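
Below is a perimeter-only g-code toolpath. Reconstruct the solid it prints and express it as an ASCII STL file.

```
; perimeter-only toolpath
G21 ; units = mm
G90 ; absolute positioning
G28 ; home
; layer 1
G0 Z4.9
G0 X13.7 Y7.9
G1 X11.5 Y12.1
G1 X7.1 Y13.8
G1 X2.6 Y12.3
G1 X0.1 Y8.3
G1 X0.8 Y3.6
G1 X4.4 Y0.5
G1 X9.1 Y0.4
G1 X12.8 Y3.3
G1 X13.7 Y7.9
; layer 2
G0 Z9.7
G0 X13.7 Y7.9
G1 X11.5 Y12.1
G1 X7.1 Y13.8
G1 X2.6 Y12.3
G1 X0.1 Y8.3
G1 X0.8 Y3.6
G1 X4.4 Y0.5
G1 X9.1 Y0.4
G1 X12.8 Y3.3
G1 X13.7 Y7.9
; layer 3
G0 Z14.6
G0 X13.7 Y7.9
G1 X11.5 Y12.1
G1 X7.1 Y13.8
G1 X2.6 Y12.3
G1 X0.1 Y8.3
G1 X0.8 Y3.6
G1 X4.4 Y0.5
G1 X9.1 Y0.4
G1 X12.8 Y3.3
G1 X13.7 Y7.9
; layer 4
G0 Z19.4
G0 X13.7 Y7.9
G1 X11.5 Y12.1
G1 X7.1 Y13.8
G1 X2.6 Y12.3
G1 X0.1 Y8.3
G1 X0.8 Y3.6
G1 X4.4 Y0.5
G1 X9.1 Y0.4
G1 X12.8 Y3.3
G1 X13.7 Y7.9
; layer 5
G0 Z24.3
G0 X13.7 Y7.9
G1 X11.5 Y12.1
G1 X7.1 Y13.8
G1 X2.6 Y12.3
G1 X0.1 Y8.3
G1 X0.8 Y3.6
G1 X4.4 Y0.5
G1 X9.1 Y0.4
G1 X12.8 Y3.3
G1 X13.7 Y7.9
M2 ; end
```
solid part
  facet normal 0.0000 0.0000 -1.0000
    outer loop
      vertex 7.1 13.8 0.0
      vertex 11.5 12.1 0.0
      vertex 13.7 7.9 0.0
    endloop
  endfacet
  facet normal 0.0000 0.0000 -1.0000
    outer loop
      vertex 2.6 12.3 0.0
      vertex 7.1 13.8 0.0
      vertex 13.7 7.9 0.0
    endloop
  endfacet
  facet normal 0.0000 0.0000 -1.0000
    outer loop
      vertex 0.1 8.3 0.0
      vertex 2.6 12.3 0.0
      vertex 13.7 7.9 0.0
    endloop
  endfacet
  facet normal 0.0000 0.0000 -1.0000
    outer loop
      vertex 0.8 3.6 0.0
      vertex 0.1 8.3 0.0
      vertex 13.7 7.9 0.0
    endloop
  endfacet
  facet normal 0.0000 0.0000 -1.0000
    outer loop
      vertex 4.4 0.5 0.0
      vertex 0.8 3.6 0.0
      vertex 13.7 7.9 0.0
    endloop
  endfacet
  facet normal 0.0000 0.0000 -1.0000
    outer loop
      vertex 9.1 0.4 0.0
      vertex 4.4 0.5 0.0
      vertex 13.7 7.9 0.0
    endloop
  endfacet
  facet normal 0.0000 0.0000 -1.0000
    outer loop
      vertex 12.8 3.3 0.0
      vertex 9.1 0.4 0.0
      vertex 13.7 7.9 0.0
    endloop
  endfacet
  facet normal 0.0000 0.0000 1.0000
    outer loop
      vertex 13.7 7.9 24.3
      vertex 11.5 12.1 24.3
      vertex 7.1 13.8 24.3
    endloop
  endfacet
  facet normal 0.0000 0.0000 1.0000
    outer loop
      vertex 13.7 7.9 24.3
      vertex 7.1 13.8 24.3
      vertex 2.6 12.3 24.3
    endloop
  endfacet
  facet normal 0.0000 0.0000 1.0000
    outer loop
      vertex 13.7 7.9 24.3
      vertex 2.6 12.3 24.3
      vertex 0.1 8.3 24.3
    endloop
  endfacet
  facet normal 0.0000 0.0000 1.0000
    outer loop
      vertex 13.7 7.9 24.3
      vertex 0.1 8.3 24.3
      vertex 0.8 3.6 24.3
    endloop
  endfacet
  facet normal 0.0000 0.0000 1.0000
    outer loop
      vertex 13.7 7.9 24.3
      vertex 0.8 3.6 24.3
      vertex 4.4 0.5 24.3
    endloop
  endfacet
  facet normal 0.0000 0.0000 1.0000
    outer loop
      vertex 13.7 7.9 24.3
      vertex 4.4 0.5 24.3
      vertex 9.1 0.4 24.3
    endloop
  endfacet
  facet normal 0.0000 0.0000 1.0000
    outer loop
      vertex 13.7 7.9 24.3
      vertex 9.1 0.4 24.3
      vertex 12.8 3.3 24.3
    endloop
  endfacet
  facet normal 0.8858 0.4640 0.0000
    outer loop
      vertex 13.7 7.9 0.0
      vertex 11.5 12.1 0.0
      vertex 11.5 12.1 24.3
    endloop
  endfacet
  facet normal 0.8858 0.4640 0.0000
    outer loop
      vertex 13.7 7.9 0.0
      vertex 11.5 12.1 24.3
      vertex 13.7 7.9 24.3
    endloop
  endfacet
  facet normal 0.3604 0.9328 0.0000
    outer loop
      vertex 11.5 12.1 0.0
      vertex 7.1 13.8 0.0
      vertex 7.1 13.8 24.3
    endloop
  endfacet
  facet normal 0.3604 0.9328 0.0000
    outer loop
      vertex 11.5 12.1 0.0
      vertex 7.1 13.8 24.3
      vertex 11.5 12.1 24.3
    endloop
  endfacet
  facet normal -0.3162 0.9487 0.0000
    outer loop
      vertex 7.1 13.8 0.0
      vertex 2.6 12.3 0.0
      vertex 2.6 12.3 24.3
    endloop
  endfacet
  facet normal -0.3162 0.9487 0.0000
    outer loop
      vertex 7.1 13.8 0.0
      vertex 2.6 12.3 24.3
      vertex 7.1 13.8 24.3
    endloop
  endfacet
  facet normal -0.8480 0.5300 0.0000
    outer loop
      vertex 2.6 12.3 0.0
      vertex 0.1 8.3 0.0
      vertex 0.1 8.3 24.3
    endloop
  endfacet
  facet normal -0.8480 0.5300 0.0000
    outer loop
      vertex 2.6 12.3 0.0
      vertex 0.1 8.3 24.3
      vertex 2.6 12.3 24.3
    endloop
  endfacet
  facet normal -0.9891 -0.1473 0.0000
    outer loop
      vertex 0.1 8.3 0.0
      vertex 0.8 3.6 0.0
      vertex 0.8 3.6 24.3
    endloop
  endfacet
  facet normal -0.9891 -0.1473 0.0000
    outer loop
      vertex 0.1 8.3 0.0
      vertex 0.8 3.6 24.3
      vertex 0.1 8.3 24.3
    endloop
  endfacet
  facet normal -0.6525 -0.7578 0.0000
    outer loop
      vertex 0.8 3.6 0.0
      vertex 4.4 0.5 0.0
      vertex 4.4 0.5 24.3
    endloop
  endfacet
  facet normal -0.6525 -0.7578 0.0000
    outer loop
      vertex 0.8 3.6 0.0
      vertex 4.4 0.5 24.3
      vertex 0.8 3.6 24.3
    endloop
  endfacet
  facet normal -0.0213 -0.9998 0.0000
    outer loop
      vertex 4.4 0.5 0.0
      vertex 9.1 0.4 0.0
      vertex 9.1 0.4 24.3
    endloop
  endfacet
  facet normal -0.0213 -0.9998 0.0000
    outer loop
      vertex 4.4 0.5 0.0
      vertex 9.1 0.4 24.3
      vertex 4.4 0.5 24.3
    endloop
  endfacet
  facet normal 0.6169 -0.7871 0.0000
    outer loop
      vertex 9.1 0.4 0.0
      vertex 12.8 3.3 0.0
      vertex 12.8 3.3 24.3
    endloop
  endfacet
  facet normal 0.6169 -0.7871 0.0000
    outer loop
      vertex 9.1 0.4 0.0
      vertex 12.8 3.3 24.3
      vertex 9.1 0.4 24.3
    endloop
  endfacet
  facet normal 0.9814 -0.1920 0.0000
    outer loop
      vertex 12.8 3.3 0.0
      vertex 13.7 7.9 0.0
      vertex 13.7 7.9 24.3
    endloop
  endfacet
  facet normal 0.9814 -0.1920 0.0000
    outer loop
      vertex 12.8 3.3 0.0
      vertex 13.7 7.9 24.3
      vertex 12.8 3.3 24.3
    endloop
  endfacet
endsolid part

The G0 Z moves step by Δz≈4.9 mm. Every layer's G1 loop is the same polygon, so the solid is a straight extrusion of it from z=0 to z≈24.3. Closing with flat bottom and top caps and triangulating gives 32 facets — a regular 9-sided prism (a cylinder approximated with 9 flat sides), circumscribed radius ≈ 6.9 mm, height ≈ 24.3 mm.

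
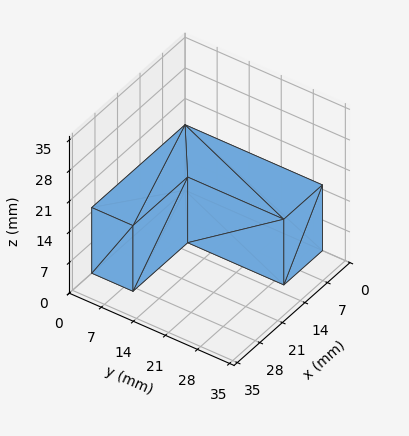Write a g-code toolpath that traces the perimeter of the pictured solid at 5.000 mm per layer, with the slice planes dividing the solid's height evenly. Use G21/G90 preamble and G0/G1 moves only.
Reading the render: the shape is an L-shaped prism: outer 29 × 30 mm, arm thicknesses ≈ 9 mm (horizontal) and 12 mm (vertical), extruded 15 mm in z (dimensions read to the nearest mm from the axis ticks). For the g-code, the solid's height is divided into equal slices at the stated Δz and each level perimeter traced with G1 moves after a G0 lift.

; perimeter-only toolpath
G21 ; units = mm
G90 ; absolute positioning
G28 ; home
; layer 1
G0 Z5.000
G0 X0.000 Y0.000
G1 X29.000 Y0.000
G1 X29.000 Y9.000
G1 X12.000 Y9.000
G1 X12.000 Y30.000
G1 X0.000 Y30.000
G1 X0.000 Y0.000
; layer 2
G0 Z10.000
G0 X0.000 Y0.000
G1 X29.000 Y0.000
G1 X29.000 Y9.000
G1 X12.000 Y9.000
G1 X12.000 Y30.000
G1 X0.000 Y30.000
G1 X0.000 Y0.000
; layer 3
G0 Z15.000
G0 X0.000 Y0.000
G1 X29.000 Y0.000
G1 X29.000 Y9.000
G1 X12.000 Y9.000
G1 X12.000 Y30.000
G1 X0.000 Y30.000
G1 X0.000 Y0.000
M2 ; end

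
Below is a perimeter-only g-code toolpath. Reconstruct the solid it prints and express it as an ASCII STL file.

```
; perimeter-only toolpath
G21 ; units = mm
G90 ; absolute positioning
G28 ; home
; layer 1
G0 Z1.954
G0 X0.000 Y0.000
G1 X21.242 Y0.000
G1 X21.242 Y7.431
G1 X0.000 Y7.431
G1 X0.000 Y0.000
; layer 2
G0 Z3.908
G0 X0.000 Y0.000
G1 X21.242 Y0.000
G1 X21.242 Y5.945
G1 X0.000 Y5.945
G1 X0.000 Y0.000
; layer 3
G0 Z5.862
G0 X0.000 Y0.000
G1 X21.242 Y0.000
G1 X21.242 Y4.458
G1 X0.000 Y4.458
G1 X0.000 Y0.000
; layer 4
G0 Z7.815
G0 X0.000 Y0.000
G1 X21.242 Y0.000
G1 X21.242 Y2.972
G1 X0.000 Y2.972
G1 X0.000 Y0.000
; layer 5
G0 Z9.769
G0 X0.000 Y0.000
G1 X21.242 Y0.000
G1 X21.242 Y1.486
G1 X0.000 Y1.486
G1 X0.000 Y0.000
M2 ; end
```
solid part
  facet normal 0.0000 0.0000 -1.0000
    outer loop
      vertex 21.242 8.917 0.000
      vertex 21.242 0.000 0.000
      vertex 0.000 0.000 0.000
    endloop
  endfacet
  facet normal 0.0000 0.0000 -1.0000
    outer loop
      vertex 0.000 8.917 0.000
      vertex 21.242 8.917 0.000
      vertex 0.000 0.000 0.000
    endloop
  endfacet
  facet normal 0.0000 -1.0000 0.0000
    outer loop
      vertex 0.000 0.000 0.000
      vertex 21.242 0.000 0.000
      vertex 21.242 0.000 11.723
    endloop
  endfacet
  facet normal 0.0000 -1.0000 0.0000
    outer loop
      vertex 0.000 0.000 0.000
      vertex 21.242 0.000 11.723
      vertex 0.000 0.000 11.723
    endloop
  endfacet
  facet normal 0.0000 0.7959 0.6054
    outer loop
      vertex 0.000 0.000 11.723
      vertex 21.242 0.000 11.723
      vertex 21.242 8.917 0.000
    endloop
  endfacet
  facet normal 0.0000 0.7959 0.6054
    outer loop
      vertex 0.000 0.000 11.723
      vertex 21.242 8.917 0.000
      vertex 0.000 8.917 0.000
    endloop
  endfacet
  facet normal -1.0000 0.0000 0.0000
    outer loop
      vertex 0.000 0.000 11.723
      vertex 0.000 8.917 0.000
      vertex 0.000 0.000 0.000
    endloop
  endfacet
  facet normal 1.0000 0.0000 0.0000
    outer loop
      vertex 21.242 0.000 0.000
      vertex 21.242 8.917 0.000
      vertex 21.242 0.000 11.723
    endloop
  endfacet
endsolid part

The G0 Z moves step by Δz≈1.954 mm. The G1 loops shrink linearly with z, so the solid tapers from its base footprint up to z≈11.7. Closing with a flat bottom cap and the tapered top and triangulating gives 8 facets — a wedge (ramp): 21.2 × 8.92 mm base, rising to 11.7 mm along the y=0 edge and sloping linearly to z=0 at y=8.92.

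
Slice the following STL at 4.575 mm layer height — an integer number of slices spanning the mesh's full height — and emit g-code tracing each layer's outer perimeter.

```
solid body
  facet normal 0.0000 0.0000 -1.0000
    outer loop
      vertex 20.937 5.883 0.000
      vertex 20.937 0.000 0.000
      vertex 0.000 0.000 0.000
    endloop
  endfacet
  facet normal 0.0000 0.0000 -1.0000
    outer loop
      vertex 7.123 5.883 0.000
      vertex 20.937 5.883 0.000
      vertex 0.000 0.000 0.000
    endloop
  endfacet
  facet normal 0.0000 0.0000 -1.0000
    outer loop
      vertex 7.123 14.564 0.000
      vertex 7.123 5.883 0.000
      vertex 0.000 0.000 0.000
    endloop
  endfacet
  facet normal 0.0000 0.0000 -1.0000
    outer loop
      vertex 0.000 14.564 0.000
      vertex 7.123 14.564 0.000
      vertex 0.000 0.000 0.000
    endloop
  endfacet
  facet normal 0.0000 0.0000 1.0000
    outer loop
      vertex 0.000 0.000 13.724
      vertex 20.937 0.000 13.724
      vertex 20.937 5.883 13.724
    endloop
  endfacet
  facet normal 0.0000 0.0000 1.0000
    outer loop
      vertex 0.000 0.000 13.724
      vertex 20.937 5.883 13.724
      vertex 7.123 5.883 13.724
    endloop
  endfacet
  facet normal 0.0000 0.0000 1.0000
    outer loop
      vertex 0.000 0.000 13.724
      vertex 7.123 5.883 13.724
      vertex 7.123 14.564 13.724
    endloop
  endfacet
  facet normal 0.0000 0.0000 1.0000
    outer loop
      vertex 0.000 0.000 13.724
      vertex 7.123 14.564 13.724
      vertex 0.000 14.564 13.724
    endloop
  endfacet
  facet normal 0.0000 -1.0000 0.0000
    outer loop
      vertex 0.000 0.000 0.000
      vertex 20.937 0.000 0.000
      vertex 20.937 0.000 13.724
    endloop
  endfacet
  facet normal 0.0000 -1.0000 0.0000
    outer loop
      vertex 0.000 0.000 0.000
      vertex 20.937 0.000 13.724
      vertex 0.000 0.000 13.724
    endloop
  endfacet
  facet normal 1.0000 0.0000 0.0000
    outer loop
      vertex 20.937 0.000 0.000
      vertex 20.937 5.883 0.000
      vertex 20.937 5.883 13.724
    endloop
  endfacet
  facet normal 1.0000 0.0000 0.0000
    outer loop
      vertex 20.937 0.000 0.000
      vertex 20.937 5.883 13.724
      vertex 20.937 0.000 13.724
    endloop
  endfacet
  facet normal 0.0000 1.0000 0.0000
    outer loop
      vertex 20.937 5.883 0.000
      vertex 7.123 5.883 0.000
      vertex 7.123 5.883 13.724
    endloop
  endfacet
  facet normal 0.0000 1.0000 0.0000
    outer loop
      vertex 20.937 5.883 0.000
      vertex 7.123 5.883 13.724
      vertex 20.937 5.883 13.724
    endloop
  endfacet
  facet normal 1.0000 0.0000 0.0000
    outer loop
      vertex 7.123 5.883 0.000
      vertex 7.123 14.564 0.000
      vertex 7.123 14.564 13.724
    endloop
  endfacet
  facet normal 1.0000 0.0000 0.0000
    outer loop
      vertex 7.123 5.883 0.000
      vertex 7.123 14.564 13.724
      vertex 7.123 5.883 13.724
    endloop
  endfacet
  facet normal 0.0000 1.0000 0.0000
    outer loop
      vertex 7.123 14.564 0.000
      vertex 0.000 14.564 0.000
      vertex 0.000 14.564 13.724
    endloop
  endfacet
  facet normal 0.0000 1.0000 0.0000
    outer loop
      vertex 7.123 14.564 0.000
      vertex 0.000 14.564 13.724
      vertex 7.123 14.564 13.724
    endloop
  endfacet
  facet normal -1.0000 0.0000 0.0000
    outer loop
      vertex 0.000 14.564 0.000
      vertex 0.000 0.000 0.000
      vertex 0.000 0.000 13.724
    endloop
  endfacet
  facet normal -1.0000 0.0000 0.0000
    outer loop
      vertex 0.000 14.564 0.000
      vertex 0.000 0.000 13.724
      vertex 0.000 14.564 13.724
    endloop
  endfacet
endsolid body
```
; perimeter-only toolpath
G21 ; units = mm
G90 ; absolute positioning
G28 ; home
; layer 1
G0 Z4.575
G0 X0.000 Y0.000
G1 X20.937 Y0.000
G1 X20.937 Y5.883
G1 X7.123 Y5.883
G1 X7.123 Y14.564
G1 X0.000 Y14.564
G1 X0.000 Y0.000
; layer 2
G0 Z9.149
G0 X0.000 Y0.000
G1 X20.937 Y0.000
G1 X20.937 Y5.883
G1 X7.123 Y5.883
G1 X7.123 Y14.564
G1 X0.000 Y14.564
G1 X0.000 Y0.000
; layer 3
G0 Z13.724
G0 X0.000 Y0.000
G1 X20.937 Y0.000
G1 X20.937 Y5.883
G1 X7.123 Y5.883
G1 X7.123 Y14.564
G1 X0.000 Y14.564
G1 X0.000 Y0.000
M2 ; end

The solid is an L-shaped prism: outer 20.9 × 14.6 mm, arm thicknesses ≈ 5.88 mm (horizontal) and 7.12 mm (vertical), extruded 13.7 mm in z. Slicing at Δz = 4.575 mm — 3 equal slices spanning the solid's height, so layer i sits at z = i·h/3 — gives 3 non-empty perimeters. Each is a 6-segment closed polygon; G0 lifts to the layer z and rapids to the start vertex, then G1 traces the edges.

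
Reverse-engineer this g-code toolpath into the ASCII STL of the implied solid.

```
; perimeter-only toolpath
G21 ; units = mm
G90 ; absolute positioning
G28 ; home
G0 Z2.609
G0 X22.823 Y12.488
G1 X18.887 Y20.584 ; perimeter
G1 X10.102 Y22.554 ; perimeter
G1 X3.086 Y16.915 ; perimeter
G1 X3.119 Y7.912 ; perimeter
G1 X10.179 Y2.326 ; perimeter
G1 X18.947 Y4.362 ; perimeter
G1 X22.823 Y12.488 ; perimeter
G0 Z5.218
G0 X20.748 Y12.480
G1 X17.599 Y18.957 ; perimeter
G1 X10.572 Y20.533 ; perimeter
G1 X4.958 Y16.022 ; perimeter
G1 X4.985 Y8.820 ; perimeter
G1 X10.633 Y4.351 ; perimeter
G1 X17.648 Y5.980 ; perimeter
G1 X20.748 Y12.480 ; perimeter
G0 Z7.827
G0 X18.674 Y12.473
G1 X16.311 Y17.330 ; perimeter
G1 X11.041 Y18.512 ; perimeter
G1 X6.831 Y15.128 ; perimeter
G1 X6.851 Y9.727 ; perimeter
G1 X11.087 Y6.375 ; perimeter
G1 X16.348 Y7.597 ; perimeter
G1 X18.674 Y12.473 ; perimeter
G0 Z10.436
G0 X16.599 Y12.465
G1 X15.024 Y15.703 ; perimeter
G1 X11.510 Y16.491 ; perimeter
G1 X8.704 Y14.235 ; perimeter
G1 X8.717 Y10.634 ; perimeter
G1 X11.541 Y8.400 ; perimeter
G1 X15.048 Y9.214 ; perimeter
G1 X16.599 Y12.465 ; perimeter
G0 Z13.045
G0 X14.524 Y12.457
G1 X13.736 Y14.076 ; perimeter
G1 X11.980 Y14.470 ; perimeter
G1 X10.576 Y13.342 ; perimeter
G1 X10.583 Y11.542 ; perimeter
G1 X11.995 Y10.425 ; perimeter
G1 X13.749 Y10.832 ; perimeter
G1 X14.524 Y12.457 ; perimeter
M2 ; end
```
solid part
  facet normal 0.0000 0.0000 -1.0000
    outer loop
      vertex 9.633 24.575 0.000
      vertex 20.174 22.211 0.000
      vertex 24.898 12.496 0.000
    endloop
  endfacet
  facet normal 0.0000 0.0000 -1.0000
    outer loop
      vertex 1.213 17.808 0.000
      vertex 9.633 24.575 0.000
      vertex 24.898 12.496 0.000
    endloop
  endfacet
  facet normal 0.0000 0.0000 -1.0000
    outer loop
      vertex 1.253 7.005 0.000
      vertex 1.213 17.808 0.000
      vertex 24.898 12.496 0.000
    endloop
  endfacet
  facet normal 0.0000 0.0000 -1.0000
    outer loop
      vertex 9.725 0.302 0.000
      vertex 1.253 7.005 0.000
      vertex 24.898 12.496 0.000
    endloop
  endfacet
  facet normal 0.0000 0.0000 -1.0000
    outer loop
      vertex 20.247 2.745 0.000
      vertex 9.725 0.302 0.000
      vertex 24.898 12.496 0.000
    endloop
  endfacet
  facet normal 0.7310 0.3555 0.5824
    outer loop
      vertex 24.898 12.496 0.000
      vertex 20.174 22.211 0.000
      vertex 12.449 12.449 15.654
    endloop
  endfacet
  facet normal 0.1779 0.7932 0.5824
    outer loop
      vertex 20.174 22.211 0.000
      vertex 9.633 24.575 0.000
      vertex 12.449 12.449 15.654
    endloop
  endfacet
  facet normal -0.5092 0.6336 0.5824
    outer loop
      vertex 9.633 24.575 0.000
      vertex 1.213 17.808 0.000
      vertex 12.449 12.449 15.654
    endloop
  endfacet
  facet normal -0.8129 -0.0030 0.5824
    outer loop
      vertex 1.213 17.808 0.000
      vertex 1.253 7.005 0.000
      vertex 12.449 12.449 15.654
    endloop
  endfacet
  facet normal -0.5044 -0.6375 0.5824
    outer loop
      vertex 1.253 7.005 0.000
      vertex 9.725 0.302 0.000
      vertex 12.449 12.449 15.654
    endloop
  endfacet
  facet normal 0.1838 -0.7918 0.5824
    outer loop
      vertex 9.725 0.302 0.000
      vertex 20.247 2.745 0.000
      vertex 12.449 12.449 15.654
    endloop
  endfacet
  facet normal 0.7337 -0.3500 0.5824
    outer loop
      vertex 20.247 2.745 0.000
      vertex 24.898 12.496 0.000
      vertex 12.449 12.449 15.654
    endloop
  endfacet
endsolid part

The G0 Z moves step by Δz≈2.609 mm. The G1 loops shrink linearly with z, so the solid tapers from its base footprint up to z≈15.7. Closing with a flat bottom cap and the tapered top and triangulating gives 12 facets — a regular 7-sided pyramid, base circumscribed radius ≈ 12.4 mm, apex at z ≈ 15.7 mm.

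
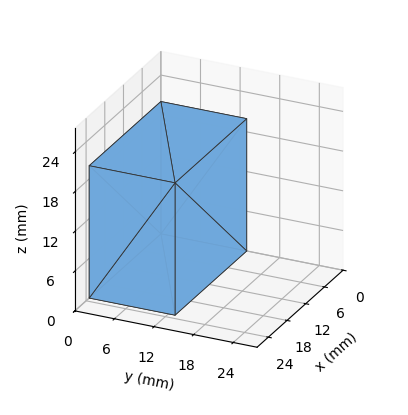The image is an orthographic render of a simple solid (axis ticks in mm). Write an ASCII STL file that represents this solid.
Reading the render: the shape is a rectangular box, roughly 23 × 13 mm footprint and 20 mm tall (dimensions read to the nearest mm from the axis ticks). For the STL, each face is triangulated and given an outward normal.

solid part
  facet normal 0.0000 0.0000 -1.0000
    outer loop
      vertex 23.000 13.000 0.000
      vertex 23.000 0.000 0.000
      vertex 0.000 0.000 0.000
    endloop
  endfacet
  facet normal 0.0000 0.0000 -1.0000
    outer loop
      vertex 0.000 13.000 0.000
      vertex 23.000 13.000 0.000
      vertex 0.000 0.000 0.000
    endloop
  endfacet
  facet normal 0.0000 0.0000 1.0000
    outer loop
      vertex 0.000 0.000 20.000
      vertex 23.000 0.000 20.000
      vertex 23.000 13.000 20.000
    endloop
  endfacet
  facet normal 0.0000 0.0000 1.0000
    outer loop
      vertex 0.000 0.000 20.000
      vertex 23.000 13.000 20.000
      vertex 0.000 13.000 20.000
    endloop
  endfacet
  facet normal 0.0000 -1.0000 0.0000
    outer loop
      vertex 0.000 0.000 0.000
      vertex 23.000 0.000 0.000
      vertex 23.000 0.000 20.000
    endloop
  endfacet
  facet normal 0.0000 -1.0000 0.0000
    outer loop
      vertex 0.000 0.000 0.000
      vertex 23.000 0.000 20.000
      vertex 0.000 0.000 20.000
    endloop
  endfacet
  facet normal 0.0000 1.0000 0.0000
    outer loop
      vertex 23.000 13.000 20.000
      vertex 23.000 13.000 0.000
      vertex 0.000 13.000 0.000
    endloop
  endfacet
  facet normal 0.0000 1.0000 0.0000
    outer loop
      vertex 0.000 13.000 20.000
      vertex 23.000 13.000 20.000
      vertex 0.000 13.000 0.000
    endloop
  endfacet
  facet normal -1.0000 0.0000 0.0000
    outer loop
      vertex 0.000 13.000 20.000
      vertex 0.000 13.000 0.000
      vertex 0.000 0.000 0.000
    endloop
  endfacet
  facet normal -1.0000 0.0000 0.0000
    outer loop
      vertex 0.000 0.000 20.000
      vertex 0.000 13.000 20.000
      vertex 0.000 0.000 0.000
    endloop
  endfacet
  facet normal 1.0000 0.0000 0.0000
    outer loop
      vertex 23.000 0.000 0.000
      vertex 23.000 13.000 0.000
      vertex 23.000 13.000 20.000
    endloop
  endfacet
  facet normal 1.0000 0.0000 0.0000
    outer loop
      vertex 23.000 0.000 0.000
      vertex 23.000 13.000 20.000
      vertex 23.000 0.000 20.000
    endloop
  endfacet
endsolid part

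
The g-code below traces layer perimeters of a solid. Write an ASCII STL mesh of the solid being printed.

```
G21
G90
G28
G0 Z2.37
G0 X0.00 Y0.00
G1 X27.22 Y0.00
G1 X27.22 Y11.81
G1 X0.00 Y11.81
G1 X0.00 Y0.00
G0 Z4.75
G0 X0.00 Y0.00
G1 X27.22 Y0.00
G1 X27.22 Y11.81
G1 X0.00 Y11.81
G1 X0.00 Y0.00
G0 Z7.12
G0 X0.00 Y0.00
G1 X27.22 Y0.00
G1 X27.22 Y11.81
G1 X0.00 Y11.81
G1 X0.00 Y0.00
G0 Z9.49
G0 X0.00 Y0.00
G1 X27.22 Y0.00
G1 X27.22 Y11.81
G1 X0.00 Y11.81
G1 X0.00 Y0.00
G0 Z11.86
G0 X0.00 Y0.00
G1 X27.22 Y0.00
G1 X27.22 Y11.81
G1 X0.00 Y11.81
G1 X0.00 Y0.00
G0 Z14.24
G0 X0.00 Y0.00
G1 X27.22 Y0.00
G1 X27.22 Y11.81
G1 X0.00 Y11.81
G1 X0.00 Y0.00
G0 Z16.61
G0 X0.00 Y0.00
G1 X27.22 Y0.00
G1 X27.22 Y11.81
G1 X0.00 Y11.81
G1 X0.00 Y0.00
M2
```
solid part
  facet normal 0.0000 0.0000 -1.0000
    outer loop
      vertex 27.22 11.81 0.00
      vertex 27.22 0.00 0.00
      vertex 0.00 0.00 0.00
    endloop
  endfacet
  facet normal 0.0000 0.0000 -1.0000
    outer loop
      vertex 0.00 11.81 0.00
      vertex 27.22 11.81 0.00
      vertex 0.00 0.00 0.00
    endloop
  endfacet
  facet normal 0.0000 0.0000 1.0000
    outer loop
      vertex 0.00 0.00 16.61
      vertex 27.22 0.00 16.61
      vertex 27.22 11.81 16.61
    endloop
  endfacet
  facet normal 0.0000 0.0000 1.0000
    outer loop
      vertex 0.00 0.00 16.61
      vertex 27.22 11.81 16.61
      vertex 0.00 11.81 16.61
    endloop
  endfacet
  facet normal 0.0000 -1.0000 0.0000
    outer loop
      vertex 0.00 0.00 0.00
      vertex 27.22 0.00 0.00
      vertex 27.22 0.00 16.61
    endloop
  endfacet
  facet normal 0.0000 -1.0000 0.0000
    outer loop
      vertex 0.00 0.00 0.00
      vertex 27.22 0.00 16.61
      vertex 0.00 0.00 16.61
    endloop
  endfacet
  facet normal 0.0000 1.0000 0.0000
    outer loop
      vertex 27.22 11.81 16.61
      vertex 27.22 11.81 0.00
      vertex 0.00 11.81 0.00
    endloop
  endfacet
  facet normal 0.0000 1.0000 0.0000
    outer loop
      vertex 0.00 11.81 16.61
      vertex 27.22 11.81 16.61
      vertex 0.00 11.81 0.00
    endloop
  endfacet
  facet normal -1.0000 0.0000 0.0000
    outer loop
      vertex 0.00 11.81 16.61
      vertex 0.00 11.81 0.00
      vertex 0.00 0.00 0.00
    endloop
  endfacet
  facet normal -1.0000 0.0000 0.0000
    outer loop
      vertex 0.00 0.00 16.61
      vertex 0.00 11.81 16.61
      vertex 0.00 0.00 0.00
    endloop
  endfacet
  facet normal 1.0000 0.0000 0.0000
    outer loop
      vertex 27.22 0.00 0.00
      vertex 27.22 11.81 0.00
      vertex 27.22 11.81 16.61
    endloop
  endfacet
  facet normal 1.0000 0.0000 0.0000
    outer loop
      vertex 27.22 0.00 0.00
      vertex 27.22 11.81 16.61
      vertex 27.22 0.00 16.61
    endloop
  endfacet
endsolid part

The G0 Z moves step by Δz≈2.37 mm. Every layer's G1 loop is the same polygon, so the solid is a straight extrusion of it from z=0 to z≈16.6. Closing with flat bottom and top caps and triangulating gives 12 facets — a rectangular box, roughly 27.2 × 11.8 mm footprint and 16.6 mm tall.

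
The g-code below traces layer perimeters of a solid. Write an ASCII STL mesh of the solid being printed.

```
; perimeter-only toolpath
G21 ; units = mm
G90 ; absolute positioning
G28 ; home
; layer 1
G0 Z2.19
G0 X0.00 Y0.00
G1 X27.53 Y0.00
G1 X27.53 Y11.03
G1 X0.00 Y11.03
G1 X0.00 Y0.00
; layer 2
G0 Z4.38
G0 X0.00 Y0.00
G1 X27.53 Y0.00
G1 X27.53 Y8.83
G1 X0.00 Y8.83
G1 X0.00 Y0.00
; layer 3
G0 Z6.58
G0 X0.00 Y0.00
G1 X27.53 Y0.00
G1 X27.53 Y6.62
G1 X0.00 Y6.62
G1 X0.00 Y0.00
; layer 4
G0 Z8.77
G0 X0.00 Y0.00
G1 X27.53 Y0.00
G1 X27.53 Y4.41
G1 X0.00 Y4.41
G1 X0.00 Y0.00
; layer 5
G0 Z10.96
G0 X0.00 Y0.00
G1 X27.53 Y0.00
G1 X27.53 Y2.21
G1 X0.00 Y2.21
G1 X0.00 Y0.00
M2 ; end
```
solid part
  facet normal 0.0000 0.0000 -1.0000
    outer loop
      vertex 27.53 13.24 0.00
      vertex 27.53 0.00 0.00
      vertex 0.00 0.00 0.00
    endloop
  endfacet
  facet normal 0.0000 0.0000 -1.0000
    outer loop
      vertex 0.00 13.24 0.00
      vertex 27.53 13.24 0.00
      vertex 0.00 0.00 0.00
    endloop
  endfacet
  facet normal 0.0000 -1.0000 0.0000
    outer loop
      vertex 0.00 0.00 0.00
      vertex 27.53 0.00 0.00
      vertex 27.53 0.00 13.15
    endloop
  endfacet
  facet normal 0.0000 -1.0000 0.0000
    outer loop
      vertex 0.00 0.00 0.00
      vertex 27.53 0.00 13.15
      vertex 0.00 0.00 13.15
    endloop
  endfacet
  facet normal 0.0000 0.7047 0.7095
    outer loop
      vertex 0.00 0.00 13.15
      vertex 27.53 0.00 13.15
      vertex 27.53 13.24 0.00
    endloop
  endfacet
  facet normal 0.0000 0.7047 0.7095
    outer loop
      vertex 0.00 0.00 13.15
      vertex 27.53 13.24 0.00
      vertex 0.00 13.24 0.00
    endloop
  endfacet
  facet normal -1.0000 0.0000 0.0000
    outer loop
      vertex 0.00 0.00 13.15
      vertex 0.00 13.24 0.00
      vertex 0.00 0.00 0.00
    endloop
  endfacet
  facet normal 1.0000 0.0000 0.0000
    outer loop
      vertex 27.53 0.00 0.00
      vertex 27.53 13.24 0.00
      vertex 27.53 0.00 13.15
    endloop
  endfacet
endsolid part

The G0 Z moves step by Δz≈2.19 mm. The G1 loops shrink linearly with z, so the solid tapers from its base footprint up to z≈13.2. Closing with a flat bottom cap and the tapered top and triangulating gives 8 facets — a wedge (ramp): 27.5 × 13.2 mm base, rising to 13.2 mm along the y=0 edge and sloping linearly to z=0 at y=13.2.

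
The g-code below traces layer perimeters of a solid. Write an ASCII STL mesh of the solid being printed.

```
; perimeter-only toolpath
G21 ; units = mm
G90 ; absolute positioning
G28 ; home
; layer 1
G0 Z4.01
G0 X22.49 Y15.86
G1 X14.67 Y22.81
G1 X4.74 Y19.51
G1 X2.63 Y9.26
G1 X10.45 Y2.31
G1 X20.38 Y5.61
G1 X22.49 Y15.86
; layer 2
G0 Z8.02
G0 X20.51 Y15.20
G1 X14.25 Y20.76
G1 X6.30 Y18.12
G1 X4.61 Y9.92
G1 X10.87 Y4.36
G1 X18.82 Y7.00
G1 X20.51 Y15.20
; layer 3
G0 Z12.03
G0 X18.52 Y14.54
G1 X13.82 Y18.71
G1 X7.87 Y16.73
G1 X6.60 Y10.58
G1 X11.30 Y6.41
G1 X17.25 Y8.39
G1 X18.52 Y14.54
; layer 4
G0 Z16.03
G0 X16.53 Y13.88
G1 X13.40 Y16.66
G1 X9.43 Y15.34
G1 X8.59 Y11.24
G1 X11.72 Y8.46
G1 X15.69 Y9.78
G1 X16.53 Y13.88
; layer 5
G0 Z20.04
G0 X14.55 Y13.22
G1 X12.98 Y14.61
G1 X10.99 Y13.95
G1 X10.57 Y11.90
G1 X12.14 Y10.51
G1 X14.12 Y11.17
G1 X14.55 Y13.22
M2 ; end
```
solid part
  facet normal 0.0000 0.0000 -1.0000
    outer loop
      vertex 3.17 20.90 0.00
      vertex 15.09 24.86 0.00
      vertex 24.48 16.52 0.00
    endloop
  endfacet
  facet normal 0.0000 0.0000 -1.0000
    outer loop
      vertex 0.64 8.60 0.00
      vertex 3.17 20.90 0.00
      vertex 24.48 16.52 0.00
    endloop
  endfacet
  facet normal 0.0000 0.0000 -1.0000
    outer loop
      vertex 10.03 0.26 0.00
      vertex 0.64 8.60 0.00
      vertex 24.48 16.52 0.00
    endloop
  endfacet
  facet normal 0.0000 0.0000 -1.0000
    outer loop
      vertex 21.95 4.22 0.00
      vertex 10.03 0.26 0.00
      vertex 24.48 16.52 0.00
    endloop
  endfacet
  facet normal 0.6051 0.6812 0.4121
    outer loop
      vertex 24.48 16.52 0.00
      vertex 15.09 24.86 0.00
      vertex 12.56 12.56 24.05
    endloop
  endfacet
  facet normal -0.2873 0.8647 0.4120
    outer loop
      vertex 15.09 24.86 0.00
      vertex 3.17 20.90 0.00
      vertex 12.56 12.56 24.05
    endloop
  endfacet
  facet normal -0.8925 0.1836 0.4121
    outer loop
      vertex 3.17 20.90 0.00
      vertex 0.64 8.60 0.00
      vertex 12.56 12.56 24.05
    endloop
  endfacet
  facet normal -0.6051 -0.6812 0.4121
    outer loop
      vertex 0.64 8.60 0.00
      vertex 10.03 0.26 0.00
      vertex 12.56 12.56 24.05
    endloop
  endfacet
  facet normal 0.2873 -0.8647 0.4120
    outer loop
      vertex 10.03 0.26 0.00
      vertex 21.95 4.22 0.00
      vertex 12.56 12.56 24.05
    endloop
  endfacet
  facet normal 0.8925 -0.1836 0.4121
    outer loop
      vertex 21.95 4.22 0.00
      vertex 24.48 16.52 0.00
      vertex 12.56 12.56 24.05
    endloop
  endfacet
endsolid part

The G0 Z moves step by Δz≈4.01 mm. The G1 loops shrink linearly with z, so the solid tapers from its base footprint up to z≈24.1. Closing with a flat bottom cap and the tapered top and triangulating gives 10 facets — a regular 6-sided pyramid, base circumscribed radius ≈ 12.6 mm, apex at z ≈ 24.1 mm.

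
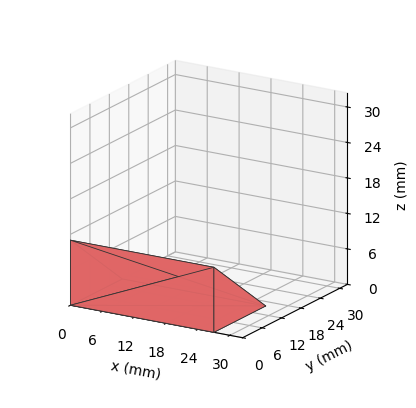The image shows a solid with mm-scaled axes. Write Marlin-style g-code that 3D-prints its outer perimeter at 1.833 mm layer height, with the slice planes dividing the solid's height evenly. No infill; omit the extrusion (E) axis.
Reading the render: the shape is a wedge (ramp): 27 × 16 mm base, rising to 11 mm along the y=0 edge and sloping linearly to z=0 at y=16 (dimensions read to the nearest mm from the axis ticks). For the g-code, the solid's height is divided into equal slices at the stated Δz and each level perimeter traced with G1 moves after a G0 lift.

; perimeter-only toolpath
G21 ; units = mm
G90 ; absolute positioning
G28 ; home
; layer 1
G0 Z1.833
G0 X0.000 Y0.000
G1 X27.000 Y0.000
G1 X27.000 Y13.333
G1 X0.000 Y13.333
G1 X0.000 Y0.000
; layer 2
G0 Z3.667
G0 X0.000 Y0.000
G1 X27.000 Y0.000
G1 X27.000 Y10.667
G1 X0.000 Y10.667
G1 X0.000 Y0.000
; layer 3
G0 Z5.500
G0 X0.000 Y0.000
G1 X27.000 Y0.000
G1 X27.000 Y8.000
G1 X0.000 Y8.000
G1 X0.000 Y0.000
; layer 4
G0 Z7.333
G0 X0.000 Y0.000
G1 X27.000 Y0.000
G1 X27.000 Y5.333
G1 X0.000 Y5.333
G1 X0.000 Y0.000
; layer 5
G0 Z9.167
G0 X0.000 Y0.000
G1 X27.000 Y0.000
G1 X27.000 Y2.667
G1 X0.000 Y2.667
G1 X0.000 Y0.000
M2 ; end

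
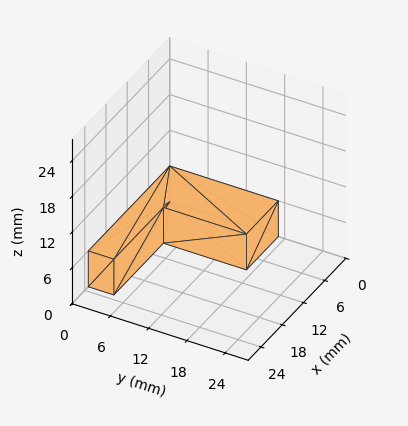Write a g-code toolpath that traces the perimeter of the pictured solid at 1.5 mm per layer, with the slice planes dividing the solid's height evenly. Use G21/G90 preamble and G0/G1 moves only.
Reading the render: the shape is an L-shaped prism: outer 23 × 17 mm, arm thicknesses ≈ 4 mm (horizontal) and 9 mm (vertical), extruded 6 mm in z (dimensions read to the nearest mm from the axis ticks). For the g-code, the solid's height is divided into equal slices at the stated Δz and each level perimeter traced with G1 moves after a G0 lift.

; perimeter-only toolpath
G21 ; units = mm
G90 ; absolute positioning
G28 ; home
; layer 1
G0 Z1.5
G0 X0.0 Y0.0
G1 X23.0 Y0.0
G1 X23.0 Y4.0
G1 X9.0 Y4.0
G1 X9.0 Y17.0
G1 X0.0 Y17.0
G1 X0.0 Y0.0
; layer 2
G0 Z3.0
G0 X0.0 Y0.0
G1 X23.0 Y0.0
G1 X23.0 Y4.0
G1 X9.0 Y4.0
G1 X9.0 Y17.0
G1 X0.0 Y17.0
G1 X0.0 Y0.0
; layer 3
G0 Z4.5
G0 X0.0 Y0.0
G1 X23.0 Y0.0
G1 X23.0 Y4.0
G1 X9.0 Y4.0
G1 X9.0 Y17.0
G1 X0.0 Y17.0
G1 X0.0 Y0.0
; layer 4
G0 Z6.0
G0 X0.0 Y0.0
G1 X23.0 Y0.0
G1 X23.0 Y4.0
G1 X9.0 Y4.0
G1 X9.0 Y17.0
G1 X0.0 Y17.0
G1 X0.0 Y0.0
M2 ; end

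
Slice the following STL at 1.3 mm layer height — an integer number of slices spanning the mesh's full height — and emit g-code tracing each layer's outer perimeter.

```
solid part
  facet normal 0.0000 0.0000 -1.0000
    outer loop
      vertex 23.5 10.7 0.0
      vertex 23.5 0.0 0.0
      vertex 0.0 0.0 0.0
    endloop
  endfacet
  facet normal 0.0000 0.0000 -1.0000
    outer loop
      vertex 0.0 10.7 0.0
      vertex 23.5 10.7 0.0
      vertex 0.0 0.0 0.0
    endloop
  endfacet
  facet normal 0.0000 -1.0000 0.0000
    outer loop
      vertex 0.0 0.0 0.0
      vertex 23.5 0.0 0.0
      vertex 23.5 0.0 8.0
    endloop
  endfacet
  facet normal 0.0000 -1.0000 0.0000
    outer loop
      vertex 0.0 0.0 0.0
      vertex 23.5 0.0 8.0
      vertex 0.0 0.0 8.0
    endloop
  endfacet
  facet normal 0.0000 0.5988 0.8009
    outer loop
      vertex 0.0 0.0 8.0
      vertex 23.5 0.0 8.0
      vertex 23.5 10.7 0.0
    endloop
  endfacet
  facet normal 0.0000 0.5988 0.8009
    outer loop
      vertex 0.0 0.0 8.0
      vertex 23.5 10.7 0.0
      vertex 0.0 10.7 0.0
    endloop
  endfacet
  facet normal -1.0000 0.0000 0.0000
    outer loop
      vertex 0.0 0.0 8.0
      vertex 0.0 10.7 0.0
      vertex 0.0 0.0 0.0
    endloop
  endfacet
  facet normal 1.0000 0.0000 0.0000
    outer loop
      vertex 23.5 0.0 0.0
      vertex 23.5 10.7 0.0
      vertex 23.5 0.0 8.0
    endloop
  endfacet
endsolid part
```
; perimeter-only toolpath
G21 ; units = mm
G90 ; absolute positioning
G28 ; home
; layer 1
G0 Z1.3
G0 X0.0 Y0.0
G1 X23.5 Y0.0
G1 X23.5 Y8.9
G1 X0.0 Y8.9
G1 X0.0 Y0.0
; layer 2
G0 Z2.7
G0 X0.0 Y0.0
G1 X23.5 Y0.0
G1 X23.5 Y7.1
G1 X0.0 Y7.1
G1 X0.0 Y0.0
; layer 3
G0 Z4.0
G0 X0.0 Y0.0
G1 X23.5 Y0.0
G1 X23.5 Y5.3
G1 X0.0 Y5.3
G1 X0.0 Y0.0
; layer 4
G0 Z5.3
G0 X0.0 Y0.0
G1 X23.5 Y0.0
G1 X23.5 Y3.6
G1 X0.0 Y3.6
G1 X0.0 Y0.0
; layer 5
G0 Z6.7
G0 X0.0 Y0.0
G1 X23.5 Y0.0
G1 X23.5 Y1.8
G1 X0.0 Y1.8
G1 X0.0 Y0.0
M2 ; end

The solid is a wedge (ramp): 23.5 × 10.7 mm base, rising to 8 mm along the y=0 edge and sloping linearly to z=0 at y=10.7. Slicing at Δz = 1.3 mm — 6 equal slices spanning the solid's height, so layer i sits at z = i·h/6 — gives 5 non-empty perimeters. Each is a 4-segment closed polygon; G0 lifts to the layer z and rapids to the start vertex, then G1 traces the edges. The cross-section shrinks linearly with z (the slice at the apex is degenerate and omitted).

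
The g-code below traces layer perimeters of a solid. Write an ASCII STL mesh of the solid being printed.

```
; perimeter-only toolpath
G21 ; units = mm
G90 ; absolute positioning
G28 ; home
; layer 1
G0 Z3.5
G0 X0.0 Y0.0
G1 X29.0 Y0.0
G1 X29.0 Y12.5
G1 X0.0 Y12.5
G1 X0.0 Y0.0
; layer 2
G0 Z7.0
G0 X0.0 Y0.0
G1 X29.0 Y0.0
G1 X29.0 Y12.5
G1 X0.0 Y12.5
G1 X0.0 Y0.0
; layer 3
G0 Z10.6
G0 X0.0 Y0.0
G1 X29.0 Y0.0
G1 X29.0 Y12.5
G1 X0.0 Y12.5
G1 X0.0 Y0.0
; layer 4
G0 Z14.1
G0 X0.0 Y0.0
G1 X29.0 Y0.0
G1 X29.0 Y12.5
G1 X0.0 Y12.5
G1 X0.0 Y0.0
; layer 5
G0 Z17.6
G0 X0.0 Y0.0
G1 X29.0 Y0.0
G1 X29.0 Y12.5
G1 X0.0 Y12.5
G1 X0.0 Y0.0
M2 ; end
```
solid part
  facet normal 0.0000 0.0000 -1.0000
    outer loop
      vertex 29.0 12.5 0.0
      vertex 29.0 0.0 0.0
      vertex 0.0 0.0 0.0
    endloop
  endfacet
  facet normal 0.0000 0.0000 -1.0000
    outer loop
      vertex 0.0 12.5 0.0
      vertex 29.0 12.5 0.0
      vertex 0.0 0.0 0.0
    endloop
  endfacet
  facet normal 0.0000 0.0000 1.0000
    outer loop
      vertex 0.0 0.0 17.6
      vertex 29.0 0.0 17.6
      vertex 29.0 12.5 17.6
    endloop
  endfacet
  facet normal 0.0000 0.0000 1.0000
    outer loop
      vertex 0.0 0.0 17.6
      vertex 29.0 12.5 17.6
      vertex 0.0 12.5 17.6
    endloop
  endfacet
  facet normal 0.0000 -1.0000 0.0000
    outer loop
      vertex 0.0 0.0 0.0
      vertex 29.0 0.0 0.0
      vertex 29.0 0.0 17.6
    endloop
  endfacet
  facet normal 0.0000 -1.0000 0.0000
    outer loop
      vertex 0.0 0.0 0.0
      vertex 29.0 0.0 17.6
      vertex 0.0 0.0 17.6
    endloop
  endfacet
  facet normal 0.0000 1.0000 0.0000
    outer loop
      vertex 29.0 12.5 17.6
      vertex 29.0 12.5 0.0
      vertex 0.0 12.5 0.0
    endloop
  endfacet
  facet normal 0.0000 1.0000 0.0000
    outer loop
      vertex 0.0 12.5 17.6
      vertex 29.0 12.5 17.6
      vertex 0.0 12.5 0.0
    endloop
  endfacet
  facet normal -1.0000 0.0000 0.0000
    outer loop
      vertex 0.0 12.5 17.6
      vertex 0.0 12.5 0.0
      vertex 0.0 0.0 0.0
    endloop
  endfacet
  facet normal -1.0000 0.0000 0.0000
    outer loop
      vertex 0.0 0.0 17.6
      vertex 0.0 12.5 17.6
      vertex 0.0 0.0 0.0
    endloop
  endfacet
  facet normal 1.0000 0.0000 0.0000
    outer loop
      vertex 29.0 0.0 0.0
      vertex 29.0 12.5 0.0
      vertex 29.0 12.5 17.6
    endloop
  endfacet
  facet normal 1.0000 0.0000 0.0000
    outer loop
      vertex 29.0 0.0 0.0
      vertex 29.0 12.5 17.6
      vertex 29.0 0.0 17.6
    endloop
  endfacet
endsolid part

The G0 Z moves step by Δz≈3.5 mm. Every layer's G1 loop is the same polygon, so the solid is a straight extrusion of it from z=0 to z≈17.6. Closing with flat bottom and top caps and triangulating gives 12 facets — a rectangular box, roughly 29 × 12.5 mm footprint and 17.6 mm tall.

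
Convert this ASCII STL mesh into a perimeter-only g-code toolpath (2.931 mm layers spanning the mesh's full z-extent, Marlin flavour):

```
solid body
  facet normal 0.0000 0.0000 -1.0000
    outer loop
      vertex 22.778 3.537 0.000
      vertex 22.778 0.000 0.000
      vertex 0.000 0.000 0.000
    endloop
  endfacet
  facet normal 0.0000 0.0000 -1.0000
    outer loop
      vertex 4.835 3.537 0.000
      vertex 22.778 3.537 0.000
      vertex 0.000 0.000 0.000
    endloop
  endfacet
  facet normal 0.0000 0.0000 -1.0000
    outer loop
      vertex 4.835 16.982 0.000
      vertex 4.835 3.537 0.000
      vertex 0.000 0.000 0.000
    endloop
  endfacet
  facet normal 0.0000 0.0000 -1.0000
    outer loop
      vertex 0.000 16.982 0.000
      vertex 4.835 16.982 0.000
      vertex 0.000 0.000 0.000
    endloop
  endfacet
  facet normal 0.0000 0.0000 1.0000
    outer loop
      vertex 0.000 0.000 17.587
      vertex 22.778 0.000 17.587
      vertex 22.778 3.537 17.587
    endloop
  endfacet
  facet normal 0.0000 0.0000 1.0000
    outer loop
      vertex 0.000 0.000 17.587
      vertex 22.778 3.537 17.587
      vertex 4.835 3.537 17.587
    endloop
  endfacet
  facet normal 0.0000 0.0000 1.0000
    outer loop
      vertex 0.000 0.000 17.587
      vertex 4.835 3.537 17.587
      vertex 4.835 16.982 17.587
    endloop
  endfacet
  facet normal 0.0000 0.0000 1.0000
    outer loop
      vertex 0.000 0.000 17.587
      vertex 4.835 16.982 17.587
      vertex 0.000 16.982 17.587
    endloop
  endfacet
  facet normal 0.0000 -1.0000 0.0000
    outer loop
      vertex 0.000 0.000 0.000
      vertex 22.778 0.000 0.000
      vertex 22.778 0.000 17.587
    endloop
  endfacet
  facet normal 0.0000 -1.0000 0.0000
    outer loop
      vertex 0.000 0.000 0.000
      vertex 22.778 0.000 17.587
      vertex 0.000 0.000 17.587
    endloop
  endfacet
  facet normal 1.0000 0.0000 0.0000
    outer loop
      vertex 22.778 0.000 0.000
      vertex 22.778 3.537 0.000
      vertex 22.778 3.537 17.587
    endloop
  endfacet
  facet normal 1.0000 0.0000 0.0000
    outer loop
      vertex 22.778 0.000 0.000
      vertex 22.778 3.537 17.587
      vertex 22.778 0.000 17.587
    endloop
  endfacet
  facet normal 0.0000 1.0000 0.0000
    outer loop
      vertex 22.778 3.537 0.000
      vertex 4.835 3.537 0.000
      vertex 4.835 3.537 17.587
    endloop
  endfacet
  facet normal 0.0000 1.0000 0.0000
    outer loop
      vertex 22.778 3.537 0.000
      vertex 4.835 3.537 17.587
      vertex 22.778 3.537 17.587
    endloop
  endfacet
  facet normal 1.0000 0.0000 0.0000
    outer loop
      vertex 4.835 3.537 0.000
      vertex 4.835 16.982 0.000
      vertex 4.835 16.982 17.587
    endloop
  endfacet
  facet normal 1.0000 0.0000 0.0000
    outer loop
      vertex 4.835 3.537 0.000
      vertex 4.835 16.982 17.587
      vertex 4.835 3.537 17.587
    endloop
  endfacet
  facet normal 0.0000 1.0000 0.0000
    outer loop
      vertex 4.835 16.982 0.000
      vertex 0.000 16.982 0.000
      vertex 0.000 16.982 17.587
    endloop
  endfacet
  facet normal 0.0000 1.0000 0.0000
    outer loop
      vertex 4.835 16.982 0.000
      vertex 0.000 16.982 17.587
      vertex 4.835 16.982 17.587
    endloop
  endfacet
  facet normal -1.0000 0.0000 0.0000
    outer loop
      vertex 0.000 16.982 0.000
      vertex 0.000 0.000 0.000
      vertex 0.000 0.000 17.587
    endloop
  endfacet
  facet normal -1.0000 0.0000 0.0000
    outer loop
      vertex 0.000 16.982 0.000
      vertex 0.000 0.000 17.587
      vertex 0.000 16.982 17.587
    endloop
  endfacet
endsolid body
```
; perimeter-only toolpath
G21 ; units = mm
G90 ; absolute positioning
G28 ; home
; layer 1
G0 Z2.931
G0 X0.000 Y0.000
G1 X22.778 Y0.000
G1 X22.778 Y3.537
G1 X4.835 Y3.537
G1 X4.835 Y16.982
G1 X0.000 Y16.982
G1 X0.000 Y0.000
; layer 2
G0 Z5.862
G0 X0.000 Y0.000
G1 X22.778 Y0.000
G1 X22.778 Y3.537
G1 X4.835 Y3.537
G1 X4.835 Y16.982
G1 X0.000 Y16.982
G1 X0.000 Y0.000
; layer 3
G0 Z8.793
G0 X0.000 Y0.000
G1 X22.778 Y0.000
G1 X22.778 Y3.537
G1 X4.835 Y3.537
G1 X4.835 Y16.982
G1 X0.000 Y16.982
G1 X0.000 Y0.000
; layer 4
G0 Z11.725
G0 X0.000 Y0.000
G1 X22.778 Y0.000
G1 X22.778 Y3.537
G1 X4.835 Y3.537
G1 X4.835 Y16.982
G1 X0.000 Y16.982
G1 X0.000 Y0.000
; layer 5
G0 Z14.656
G0 X0.000 Y0.000
G1 X22.778 Y0.000
G1 X22.778 Y3.537
G1 X4.835 Y3.537
G1 X4.835 Y16.982
G1 X0.000 Y16.982
G1 X0.000 Y0.000
; layer 6
G0 Z17.587
G0 X0.000 Y0.000
G1 X22.778 Y0.000
G1 X22.778 Y3.537
G1 X4.835 Y3.537
G1 X4.835 Y16.982
G1 X0.000 Y16.982
G1 X0.000 Y0.000
M2 ; end

The solid is an L-shaped prism: outer 22.8 × 17 mm, arm thicknesses ≈ 3.54 mm (horizontal) and 4.83 mm (vertical), extruded 17.6 mm in z. Slicing at Δz = 2.931 mm — 6 equal slices spanning the solid's height, so layer i sits at z = i·h/6 — gives 6 non-empty perimeters. Each is a 6-segment closed polygon; G0 lifts to the layer z and rapids to the start vertex, then G1 traces the edges.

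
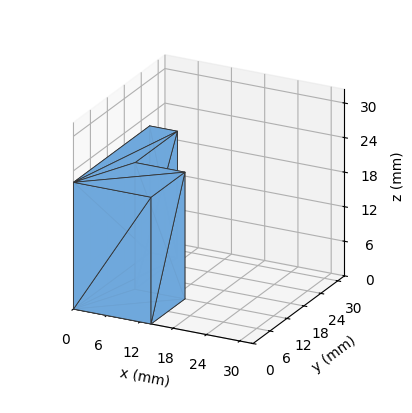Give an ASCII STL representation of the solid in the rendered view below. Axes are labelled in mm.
Reading the render: the shape is an L-shaped prism: outer 14 × 27 mm, arm thicknesses ≈ 12 mm (horizontal) and 5 mm (vertical), extruded 22 mm in z (dimensions read to the nearest mm from the axis ticks). For the STL, each face is triangulated and given an outward normal.

solid part
  facet normal 0.0000 0.0000 -1.0000
    outer loop
      vertex 14.000 12.000 0.000
      vertex 14.000 0.000 0.000
      vertex 0.000 0.000 0.000
    endloop
  endfacet
  facet normal 0.0000 0.0000 -1.0000
    outer loop
      vertex 5.000 12.000 0.000
      vertex 14.000 12.000 0.000
      vertex 0.000 0.000 0.000
    endloop
  endfacet
  facet normal 0.0000 0.0000 -1.0000
    outer loop
      vertex 5.000 27.000 0.000
      vertex 5.000 12.000 0.000
      vertex 0.000 0.000 0.000
    endloop
  endfacet
  facet normal 0.0000 0.0000 -1.0000
    outer loop
      vertex 0.000 27.000 0.000
      vertex 5.000 27.000 0.000
      vertex 0.000 0.000 0.000
    endloop
  endfacet
  facet normal 0.0000 0.0000 1.0000
    outer loop
      vertex 0.000 0.000 22.000
      vertex 14.000 0.000 22.000
      vertex 14.000 12.000 22.000
    endloop
  endfacet
  facet normal 0.0000 0.0000 1.0000
    outer loop
      vertex 0.000 0.000 22.000
      vertex 14.000 12.000 22.000
      vertex 5.000 12.000 22.000
    endloop
  endfacet
  facet normal 0.0000 0.0000 1.0000
    outer loop
      vertex 0.000 0.000 22.000
      vertex 5.000 12.000 22.000
      vertex 5.000 27.000 22.000
    endloop
  endfacet
  facet normal 0.0000 0.0000 1.0000
    outer loop
      vertex 0.000 0.000 22.000
      vertex 5.000 27.000 22.000
      vertex 0.000 27.000 22.000
    endloop
  endfacet
  facet normal 0.0000 -1.0000 0.0000
    outer loop
      vertex 0.000 0.000 0.000
      vertex 14.000 0.000 0.000
      vertex 14.000 0.000 22.000
    endloop
  endfacet
  facet normal 0.0000 -1.0000 0.0000
    outer loop
      vertex 0.000 0.000 0.000
      vertex 14.000 0.000 22.000
      vertex 0.000 0.000 22.000
    endloop
  endfacet
  facet normal 1.0000 0.0000 0.0000
    outer loop
      vertex 14.000 0.000 0.000
      vertex 14.000 12.000 0.000
      vertex 14.000 12.000 22.000
    endloop
  endfacet
  facet normal 1.0000 0.0000 0.0000
    outer loop
      vertex 14.000 0.000 0.000
      vertex 14.000 12.000 22.000
      vertex 14.000 0.000 22.000
    endloop
  endfacet
  facet normal 0.0000 1.0000 0.0000
    outer loop
      vertex 14.000 12.000 0.000
      vertex 5.000 12.000 0.000
      vertex 5.000 12.000 22.000
    endloop
  endfacet
  facet normal 0.0000 1.0000 0.0000
    outer loop
      vertex 14.000 12.000 0.000
      vertex 5.000 12.000 22.000
      vertex 14.000 12.000 22.000
    endloop
  endfacet
  facet normal 1.0000 0.0000 0.0000
    outer loop
      vertex 5.000 12.000 0.000
      vertex 5.000 27.000 0.000
      vertex 5.000 27.000 22.000
    endloop
  endfacet
  facet normal 1.0000 0.0000 0.0000
    outer loop
      vertex 5.000 12.000 0.000
      vertex 5.000 27.000 22.000
      vertex 5.000 12.000 22.000
    endloop
  endfacet
  facet normal 0.0000 1.0000 0.0000
    outer loop
      vertex 5.000 27.000 0.000
      vertex 0.000 27.000 0.000
      vertex 0.000 27.000 22.000
    endloop
  endfacet
  facet normal 0.0000 1.0000 0.0000
    outer loop
      vertex 5.000 27.000 0.000
      vertex 0.000 27.000 22.000
      vertex 5.000 27.000 22.000
    endloop
  endfacet
  facet normal -1.0000 0.0000 0.0000
    outer loop
      vertex 0.000 27.000 0.000
      vertex 0.000 0.000 0.000
      vertex 0.000 0.000 22.000
    endloop
  endfacet
  facet normal -1.0000 0.0000 0.0000
    outer loop
      vertex 0.000 27.000 0.000
      vertex 0.000 0.000 22.000
      vertex 0.000 27.000 22.000
    endloop
  endfacet
endsolid part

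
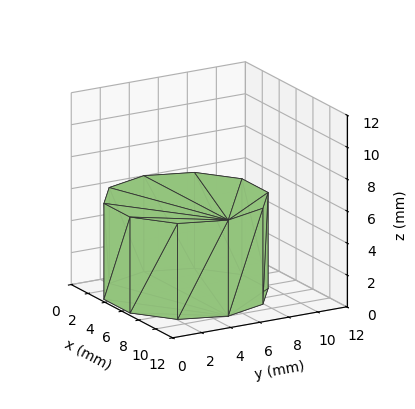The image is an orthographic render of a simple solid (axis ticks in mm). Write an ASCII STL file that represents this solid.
Reading the render: the shape is a regular 10-sided prism (a cylinder approximated with 10 flat sides), circumscribed radius ≈ 5 mm, height ≈ 6 mm (dimensions read to the nearest mm from the axis ticks). For the STL, each face is triangulated and given an outward normal.

solid part
  facet normal 0.0000 0.0000 -1.0000
    outer loop
      vertex 6.545 9.755 0.000
      vertex 9.045 7.939 0.000
      vertex 10.000 5.000 0.000
    endloop
  endfacet
  facet normal 0.0000 0.0000 -1.0000
    outer loop
      vertex 3.455 9.755 0.000
      vertex 6.545 9.755 0.000
      vertex 10.000 5.000 0.000
    endloop
  endfacet
  facet normal 0.0000 0.0000 -1.0000
    outer loop
      vertex 0.955 7.939 0.000
      vertex 3.455 9.755 0.000
      vertex 10.000 5.000 0.000
    endloop
  endfacet
  facet normal 0.0000 0.0000 -1.0000
    outer loop
      vertex 0.000 5.000 0.000
      vertex 0.955 7.939 0.000
      vertex 10.000 5.000 0.000
    endloop
  endfacet
  facet normal 0.0000 0.0000 -1.0000
    outer loop
      vertex 0.955 2.061 0.000
      vertex 0.000 5.000 0.000
      vertex 10.000 5.000 0.000
    endloop
  endfacet
  facet normal 0.0000 0.0000 -1.0000
    outer loop
      vertex 3.455 0.245 0.000
      vertex 0.955 2.061 0.000
      vertex 10.000 5.000 0.000
    endloop
  endfacet
  facet normal 0.0000 0.0000 -1.0000
    outer loop
      vertex 6.545 0.245 0.000
      vertex 3.455 0.245 0.000
      vertex 10.000 5.000 0.000
    endloop
  endfacet
  facet normal 0.0000 0.0000 -1.0000
    outer loop
      vertex 9.045 2.061 0.000
      vertex 6.545 0.245 0.000
      vertex 10.000 5.000 0.000
    endloop
  endfacet
  facet normal 0.0000 0.0000 1.0000
    outer loop
      vertex 10.000 5.000 6.000
      vertex 9.045 7.939 6.000
      vertex 6.545 9.755 6.000
    endloop
  endfacet
  facet normal 0.0000 0.0000 1.0000
    outer loop
      vertex 10.000 5.000 6.000
      vertex 6.545 9.755 6.000
      vertex 3.455 9.755 6.000
    endloop
  endfacet
  facet normal 0.0000 0.0000 1.0000
    outer loop
      vertex 10.000 5.000 6.000
      vertex 3.455 9.755 6.000
      vertex 0.955 7.939 6.000
    endloop
  endfacet
  facet normal 0.0000 0.0000 1.0000
    outer loop
      vertex 10.000 5.000 6.000
      vertex 0.955 7.939 6.000
      vertex 0.000 5.000 6.000
    endloop
  endfacet
  facet normal 0.0000 0.0000 1.0000
    outer loop
      vertex 10.000 5.000 6.000
      vertex 0.000 5.000 6.000
      vertex 0.955 2.061 6.000
    endloop
  endfacet
  facet normal 0.0000 0.0000 1.0000
    outer loop
      vertex 10.000 5.000 6.000
      vertex 0.955 2.061 6.000
      vertex 3.455 0.245 6.000
    endloop
  endfacet
  facet normal 0.0000 0.0000 1.0000
    outer loop
      vertex 10.000 5.000 6.000
      vertex 3.455 0.245 6.000
      vertex 6.545 0.245 6.000
    endloop
  endfacet
  facet normal 0.0000 0.0000 1.0000
    outer loop
      vertex 10.000 5.000 6.000
      vertex 6.545 0.245 6.000
      vertex 9.045 2.061 6.000
    endloop
  endfacet
  facet normal 0.9511 0.3090 0.0000
    outer loop
      vertex 10.000 5.000 0.000
      vertex 9.045 7.939 0.000
      vertex 9.045 7.939 6.000
    endloop
  endfacet
  facet normal 0.9511 0.3090 0.0000
    outer loop
      vertex 10.000 5.000 0.000
      vertex 9.045 7.939 6.000
      vertex 10.000 5.000 6.000
    endloop
  endfacet
  facet normal 0.5877 0.8091 0.0000
    outer loop
      vertex 9.045 7.939 0.000
      vertex 6.545 9.755 0.000
      vertex 6.545 9.755 6.000
    endloop
  endfacet
  facet normal 0.5877 0.8091 0.0000
    outer loop
      vertex 9.045 7.939 0.000
      vertex 6.545 9.755 6.000
      vertex 9.045 7.939 6.000
    endloop
  endfacet
  facet normal 0.0000 1.0000 0.0000
    outer loop
      vertex 6.545 9.755 0.000
      vertex 3.455 9.755 0.000
      vertex 3.455 9.755 6.000
    endloop
  endfacet
  facet normal 0.0000 1.0000 0.0000
    outer loop
      vertex 6.545 9.755 0.000
      vertex 3.455 9.755 6.000
      vertex 6.545 9.755 6.000
    endloop
  endfacet
  facet normal -0.5877 0.8091 0.0000
    outer loop
      vertex 3.455 9.755 0.000
      vertex 0.955 7.939 0.000
      vertex 0.955 7.939 6.000
    endloop
  endfacet
  facet normal -0.5877 0.8091 0.0000
    outer loop
      vertex 3.455 9.755 0.000
      vertex 0.955 7.939 6.000
      vertex 3.455 9.755 6.000
    endloop
  endfacet
  facet normal -0.9511 0.3090 0.0000
    outer loop
      vertex 0.955 7.939 0.000
      vertex 0.000 5.000 0.000
      vertex 0.000 5.000 6.000
    endloop
  endfacet
  facet normal -0.9511 0.3090 0.0000
    outer loop
      vertex 0.955 7.939 0.000
      vertex 0.000 5.000 6.000
      vertex 0.955 7.939 6.000
    endloop
  endfacet
  facet normal -0.9511 -0.3090 0.0000
    outer loop
      vertex 0.000 5.000 0.000
      vertex 0.955 2.061 0.000
      vertex 0.955 2.061 6.000
    endloop
  endfacet
  facet normal -0.9511 -0.3090 0.0000
    outer loop
      vertex 0.000 5.000 0.000
      vertex 0.955 2.061 6.000
      vertex 0.000 5.000 6.000
    endloop
  endfacet
  facet normal -0.5877 -0.8091 0.0000
    outer loop
      vertex 0.955 2.061 0.000
      vertex 3.455 0.245 0.000
      vertex 3.455 0.245 6.000
    endloop
  endfacet
  facet normal -0.5877 -0.8091 0.0000
    outer loop
      vertex 0.955 2.061 0.000
      vertex 3.455 0.245 6.000
      vertex 0.955 2.061 6.000
    endloop
  endfacet
  facet normal 0.0000 -1.0000 0.0000
    outer loop
      vertex 3.455 0.245 0.000
      vertex 6.545 0.245 0.000
      vertex 6.545 0.245 6.000
    endloop
  endfacet
  facet normal 0.0000 -1.0000 0.0000
    outer loop
      vertex 3.455 0.245 0.000
      vertex 6.545 0.245 6.000
      vertex 3.455 0.245 6.000
    endloop
  endfacet
  facet normal 0.5877 -0.8091 0.0000
    outer loop
      vertex 6.545 0.245 0.000
      vertex 9.045 2.061 0.000
      vertex 9.045 2.061 6.000
    endloop
  endfacet
  facet normal 0.5877 -0.8091 0.0000
    outer loop
      vertex 6.545 0.245 0.000
      vertex 9.045 2.061 6.000
      vertex 6.545 0.245 6.000
    endloop
  endfacet
  facet normal 0.9511 -0.3090 0.0000
    outer loop
      vertex 9.045 2.061 0.000
      vertex 10.000 5.000 0.000
      vertex 10.000 5.000 6.000
    endloop
  endfacet
  facet normal 0.9511 -0.3090 0.0000
    outer loop
      vertex 9.045 2.061 0.000
      vertex 10.000 5.000 6.000
      vertex 9.045 2.061 6.000
    endloop
  endfacet
endsolid part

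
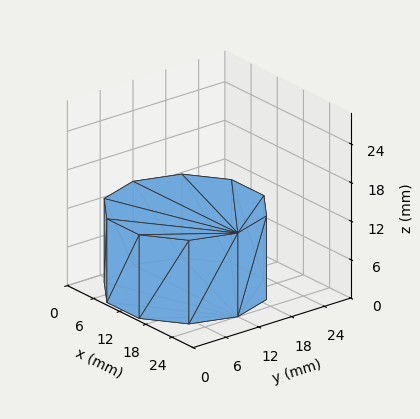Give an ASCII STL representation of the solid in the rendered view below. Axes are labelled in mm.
Reading the render: the shape is a regular 10-sided prism (a cylinder approximated with 10 flat sides), circumscribed radius ≈ 12 mm, height ≈ 13 mm (dimensions read to the nearest mm from the axis ticks). For the STL, each face is triangulated and given an outward normal.

solid part
  facet normal 0.0000 0.0000 -1.0000
    outer loop
      vertex 15.7 23.4 0.0
      vertex 21.7 19.1 0.0
      vertex 24.0 12.0 0.0
    endloop
  endfacet
  facet normal 0.0000 0.0000 -1.0000
    outer loop
      vertex 8.3 23.4 0.0
      vertex 15.7 23.4 0.0
      vertex 24.0 12.0 0.0
    endloop
  endfacet
  facet normal 0.0000 0.0000 -1.0000
    outer loop
      vertex 2.3 19.1 0.0
      vertex 8.3 23.4 0.0
      vertex 24.0 12.0 0.0
    endloop
  endfacet
  facet normal 0.0000 0.0000 -1.0000
    outer loop
      vertex 0.0 12.0 0.0
      vertex 2.3 19.1 0.0
      vertex 24.0 12.0 0.0
    endloop
  endfacet
  facet normal 0.0000 0.0000 -1.0000
    outer loop
      vertex 2.3 4.9 0.0
      vertex 0.0 12.0 0.0
      vertex 24.0 12.0 0.0
    endloop
  endfacet
  facet normal 0.0000 0.0000 -1.0000
    outer loop
      vertex 8.3 0.6 0.0
      vertex 2.3 4.9 0.0
      vertex 24.0 12.0 0.0
    endloop
  endfacet
  facet normal 0.0000 0.0000 -1.0000
    outer loop
      vertex 15.7 0.6 0.0
      vertex 8.3 0.6 0.0
      vertex 24.0 12.0 0.0
    endloop
  endfacet
  facet normal 0.0000 0.0000 -1.0000
    outer loop
      vertex 21.7 4.9 0.0
      vertex 15.7 0.6 0.0
      vertex 24.0 12.0 0.0
    endloop
  endfacet
  facet normal 0.0000 0.0000 1.0000
    outer loop
      vertex 24.0 12.0 13.0
      vertex 21.7 19.1 13.0
      vertex 15.7 23.4 13.0
    endloop
  endfacet
  facet normal 0.0000 0.0000 1.0000
    outer loop
      vertex 24.0 12.0 13.0
      vertex 15.7 23.4 13.0
      vertex 8.3 23.4 13.0
    endloop
  endfacet
  facet normal 0.0000 0.0000 1.0000
    outer loop
      vertex 24.0 12.0 13.0
      vertex 8.3 23.4 13.0
      vertex 2.3 19.1 13.0
    endloop
  endfacet
  facet normal 0.0000 0.0000 1.0000
    outer loop
      vertex 24.0 12.0 13.0
      vertex 2.3 19.1 13.0
      vertex 0.0 12.0 13.0
    endloop
  endfacet
  facet normal 0.0000 0.0000 1.0000
    outer loop
      vertex 24.0 12.0 13.0
      vertex 0.0 12.0 13.0
      vertex 2.3 4.9 13.0
    endloop
  endfacet
  facet normal 0.0000 0.0000 1.0000
    outer loop
      vertex 24.0 12.0 13.0
      vertex 2.3 4.9 13.0
      vertex 8.3 0.6 13.0
    endloop
  endfacet
  facet normal 0.0000 0.0000 1.0000
    outer loop
      vertex 24.0 12.0 13.0
      vertex 8.3 0.6 13.0
      vertex 15.7 0.6 13.0
    endloop
  endfacet
  facet normal 0.0000 0.0000 1.0000
    outer loop
      vertex 24.0 12.0 13.0
      vertex 15.7 0.6 13.0
      vertex 21.7 4.9 13.0
    endloop
  endfacet
  facet normal 0.9513 0.3082 0.0000
    outer loop
      vertex 24.0 12.0 0.0
      vertex 21.7 19.1 0.0
      vertex 21.7 19.1 13.0
    endloop
  endfacet
  facet normal 0.9513 0.3082 0.0000
    outer loop
      vertex 24.0 12.0 0.0
      vertex 21.7 19.1 13.0
      vertex 24.0 12.0 13.0
    endloop
  endfacet
  facet normal 0.5825 0.8128 0.0000
    outer loop
      vertex 21.7 19.1 0.0
      vertex 15.7 23.4 0.0
      vertex 15.7 23.4 13.0
    endloop
  endfacet
  facet normal 0.5825 0.8128 0.0000
    outer loop
      vertex 21.7 19.1 0.0
      vertex 15.7 23.4 13.0
      vertex 21.7 19.1 13.0
    endloop
  endfacet
  facet normal 0.0000 1.0000 0.0000
    outer loop
      vertex 15.7 23.4 0.0
      vertex 8.3 23.4 0.0
      vertex 8.3 23.4 13.0
    endloop
  endfacet
  facet normal 0.0000 1.0000 0.0000
    outer loop
      vertex 15.7 23.4 0.0
      vertex 8.3 23.4 13.0
      vertex 15.7 23.4 13.0
    endloop
  endfacet
  facet normal -0.5825 0.8128 0.0000
    outer loop
      vertex 8.3 23.4 0.0
      vertex 2.3 19.1 0.0
      vertex 2.3 19.1 13.0
    endloop
  endfacet
  facet normal -0.5825 0.8128 0.0000
    outer loop
      vertex 8.3 23.4 0.0
      vertex 2.3 19.1 13.0
      vertex 8.3 23.4 13.0
    endloop
  endfacet
  facet normal -0.9513 0.3082 0.0000
    outer loop
      vertex 2.3 19.1 0.0
      vertex 0.0 12.0 0.0
      vertex 0.0 12.0 13.0
    endloop
  endfacet
  facet normal -0.9513 0.3082 0.0000
    outer loop
      vertex 2.3 19.1 0.0
      vertex 0.0 12.0 13.0
      vertex 2.3 19.1 13.0
    endloop
  endfacet
  facet normal -0.9513 -0.3082 0.0000
    outer loop
      vertex 0.0 12.0 0.0
      vertex 2.3 4.9 0.0
      vertex 2.3 4.9 13.0
    endloop
  endfacet
  facet normal -0.9513 -0.3082 0.0000
    outer loop
      vertex 0.0 12.0 0.0
      vertex 2.3 4.9 13.0
      vertex 0.0 12.0 13.0
    endloop
  endfacet
  facet normal -0.5825 -0.8128 0.0000
    outer loop
      vertex 2.3 4.9 0.0
      vertex 8.3 0.6 0.0
      vertex 8.3 0.6 13.0
    endloop
  endfacet
  facet normal -0.5825 -0.8128 0.0000
    outer loop
      vertex 2.3 4.9 0.0
      vertex 8.3 0.6 13.0
      vertex 2.3 4.9 13.0
    endloop
  endfacet
  facet normal 0.0000 -1.0000 0.0000
    outer loop
      vertex 8.3 0.6 0.0
      vertex 15.7 0.6 0.0
      vertex 15.7 0.6 13.0
    endloop
  endfacet
  facet normal 0.0000 -1.0000 0.0000
    outer loop
      vertex 8.3 0.6 0.0
      vertex 15.7 0.6 13.0
      vertex 8.3 0.6 13.0
    endloop
  endfacet
  facet normal 0.5825 -0.8128 0.0000
    outer loop
      vertex 15.7 0.6 0.0
      vertex 21.7 4.9 0.0
      vertex 21.7 4.9 13.0
    endloop
  endfacet
  facet normal 0.5825 -0.8128 0.0000
    outer loop
      vertex 15.7 0.6 0.0
      vertex 21.7 4.9 13.0
      vertex 15.7 0.6 13.0
    endloop
  endfacet
  facet normal 0.9513 -0.3082 0.0000
    outer loop
      vertex 21.7 4.9 0.0
      vertex 24.0 12.0 0.0
      vertex 24.0 12.0 13.0
    endloop
  endfacet
  facet normal 0.9513 -0.3082 0.0000
    outer loop
      vertex 21.7 4.9 0.0
      vertex 24.0 12.0 13.0
      vertex 21.7 4.9 13.0
    endloop
  endfacet
endsolid part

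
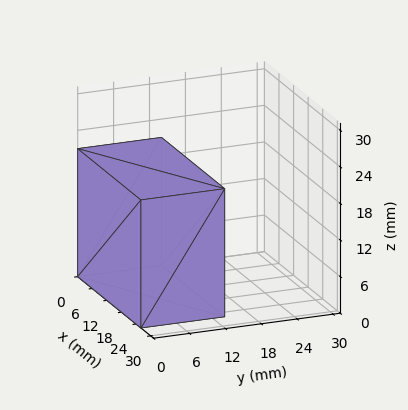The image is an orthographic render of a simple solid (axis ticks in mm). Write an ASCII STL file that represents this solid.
Reading the render: the shape is a rectangular box, roughly 26 × 14 mm footprint and 21 mm tall (dimensions read to the nearest mm from the axis ticks). For the STL, each face is triangulated and given an outward normal.

solid part
  facet normal 0.0000 0.0000 -1.0000
    outer loop
      vertex 26.00 14.00 0.00
      vertex 26.00 0.00 0.00
      vertex 0.00 0.00 0.00
    endloop
  endfacet
  facet normal 0.0000 0.0000 -1.0000
    outer loop
      vertex 0.00 14.00 0.00
      vertex 26.00 14.00 0.00
      vertex 0.00 0.00 0.00
    endloop
  endfacet
  facet normal 0.0000 0.0000 1.0000
    outer loop
      vertex 0.00 0.00 21.00
      vertex 26.00 0.00 21.00
      vertex 26.00 14.00 21.00
    endloop
  endfacet
  facet normal 0.0000 0.0000 1.0000
    outer loop
      vertex 0.00 0.00 21.00
      vertex 26.00 14.00 21.00
      vertex 0.00 14.00 21.00
    endloop
  endfacet
  facet normal 0.0000 -1.0000 0.0000
    outer loop
      vertex 0.00 0.00 0.00
      vertex 26.00 0.00 0.00
      vertex 26.00 0.00 21.00
    endloop
  endfacet
  facet normal 0.0000 -1.0000 0.0000
    outer loop
      vertex 0.00 0.00 0.00
      vertex 26.00 0.00 21.00
      vertex 0.00 0.00 21.00
    endloop
  endfacet
  facet normal 0.0000 1.0000 0.0000
    outer loop
      vertex 26.00 14.00 21.00
      vertex 26.00 14.00 0.00
      vertex 0.00 14.00 0.00
    endloop
  endfacet
  facet normal 0.0000 1.0000 0.0000
    outer loop
      vertex 0.00 14.00 21.00
      vertex 26.00 14.00 21.00
      vertex 0.00 14.00 0.00
    endloop
  endfacet
  facet normal -1.0000 0.0000 0.0000
    outer loop
      vertex 0.00 14.00 21.00
      vertex 0.00 14.00 0.00
      vertex 0.00 0.00 0.00
    endloop
  endfacet
  facet normal -1.0000 0.0000 0.0000
    outer loop
      vertex 0.00 0.00 21.00
      vertex 0.00 14.00 21.00
      vertex 0.00 0.00 0.00
    endloop
  endfacet
  facet normal 1.0000 0.0000 0.0000
    outer loop
      vertex 26.00 0.00 0.00
      vertex 26.00 14.00 0.00
      vertex 26.00 14.00 21.00
    endloop
  endfacet
  facet normal 1.0000 0.0000 0.0000
    outer loop
      vertex 26.00 0.00 0.00
      vertex 26.00 14.00 21.00
      vertex 26.00 0.00 21.00
    endloop
  endfacet
endsolid part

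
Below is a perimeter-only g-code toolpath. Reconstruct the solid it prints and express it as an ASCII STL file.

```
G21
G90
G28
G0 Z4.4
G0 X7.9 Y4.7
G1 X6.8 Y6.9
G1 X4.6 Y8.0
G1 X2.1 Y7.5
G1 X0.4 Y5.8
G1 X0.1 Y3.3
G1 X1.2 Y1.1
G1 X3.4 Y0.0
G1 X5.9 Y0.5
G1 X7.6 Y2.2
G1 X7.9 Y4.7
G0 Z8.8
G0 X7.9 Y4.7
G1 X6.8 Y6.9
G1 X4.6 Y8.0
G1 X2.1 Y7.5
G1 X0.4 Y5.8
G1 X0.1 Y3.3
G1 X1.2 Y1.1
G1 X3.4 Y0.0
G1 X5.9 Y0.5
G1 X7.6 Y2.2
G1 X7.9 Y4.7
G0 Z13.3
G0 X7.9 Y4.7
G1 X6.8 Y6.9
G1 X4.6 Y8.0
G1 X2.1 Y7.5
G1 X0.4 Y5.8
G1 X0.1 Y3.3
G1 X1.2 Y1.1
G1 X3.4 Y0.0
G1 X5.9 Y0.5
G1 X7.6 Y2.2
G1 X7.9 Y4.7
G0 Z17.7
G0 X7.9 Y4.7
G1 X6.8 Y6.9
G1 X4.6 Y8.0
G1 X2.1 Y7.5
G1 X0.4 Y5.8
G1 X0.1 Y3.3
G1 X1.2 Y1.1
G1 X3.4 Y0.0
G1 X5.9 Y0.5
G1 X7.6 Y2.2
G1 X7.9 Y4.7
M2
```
solid part
  facet normal 0.0000 0.0000 -1.0000
    outer loop
      vertex 4.6 8.0 0.0
      vertex 6.8 6.9 0.0
      vertex 7.9 4.7 0.0
    endloop
  endfacet
  facet normal 0.0000 0.0000 -1.0000
    outer loop
      vertex 2.1 7.5 0.0
      vertex 4.6 8.0 0.0
      vertex 7.9 4.7 0.0
    endloop
  endfacet
  facet normal 0.0000 0.0000 -1.0000
    outer loop
      vertex 0.4 5.8 0.0
      vertex 2.1 7.5 0.0
      vertex 7.9 4.7 0.0
    endloop
  endfacet
  facet normal 0.0000 0.0000 -1.0000
    outer loop
      vertex 0.1 3.3 0.0
      vertex 0.4 5.8 0.0
      vertex 7.9 4.7 0.0
    endloop
  endfacet
  facet normal 0.0000 0.0000 -1.0000
    outer loop
      vertex 1.2 1.1 0.0
      vertex 0.1 3.3 0.0
      vertex 7.9 4.7 0.0
    endloop
  endfacet
  facet normal 0.0000 0.0000 -1.0000
    outer loop
      vertex 3.4 0.0 0.0
      vertex 1.2 1.1 0.0
      vertex 7.9 4.7 0.0
    endloop
  endfacet
  facet normal 0.0000 0.0000 -1.0000
    outer loop
      vertex 5.9 0.5 0.0
      vertex 3.4 0.0 0.0
      vertex 7.9 4.7 0.0
    endloop
  endfacet
  facet normal 0.0000 0.0000 -1.0000
    outer loop
      vertex 7.6 2.2 0.0
      vertex 5.9 0.5 0.0
      vertex 7.9 4.7 0.0
    endloop
  endfacet
  facet normal 0.0000 0.0000 1.0000
    outer loop
      vertex 7.9 4.7 17.7
      vertex 6.8 6.9 17.7
      vertex 4.6 8.0 17.7
    endloop
  endfacet
  facet normal 0.0000 0.0000 1.0000
    outer loop
      vertex 7.9 4.7 17.7
      vertex 4.6 8.0 17.7
      vertex 2.1 7.5 17.7
    endloop
  endfacet
  facet normal 0.0000 0.0000 1.0000
    outer loop
      vertex 7.9 4.7 17.7
      vertex 2.1 7.5 17.7
      vertex 0.4 5.8 17.7
    endloop
  endfacet
  facet normal 0.0000 0.0000 1.0000
    outer loop
      vertex 7.9 4.7 17.7
      vertex 0.4 5.8 17.7
      vertex 0.1 3.3 17.7
    endloop
  endfacet
  facet normal 0.0000 0.0000 1.0000
    outer loop
      vertex 7.9 4.7 17.7
      vertex 0.1 3.3 17.7
      vertex 1.2 1.1 17.7
    endloop
  endfacet
  facet normal 0.0000 0.0000 1.0000
    outer loop
      vertex 7.9 4.7 17.7
      vertex 1.2 1.1 17.7
      vertex 3.4 0.0 17.7
    endloop
  endfacet
  facet normal 0.0000 0.0000 1.0000
    outer loop
      vertex 7.9 4.7 17.7
      vertex 3.4 0.0 17.7
      vertex 5.9 0.5 17.7
    endloop
  endfacet
  facet normal 0.0000 0.0000 1.0000
    outer loop
      vertex 7.9 4.7 17.7
      vertex 5.9 0.5 17.7
      vertex 7.6 2.2 17.7
    endloop
  endfacet
  facet normal 0.8944 0.4472 0.0000
    outer loop
      vertex 7.9 4.7 0.0
      vertex 6.8 6.9 0.0
      vertex 6.8 6.9 17.7
    endloop
  endfacet
  facet normal 0.8944 0.4472 0.0000
    outer loop
      vertex 7.9 4.7 0.0
      vertex 6.8 6.9 17.7
      vertex 7.9 4.7 17.7
    endloop
  endfacet
  facet normal 0.4472 0.8944 0.0000
    outer loop
      vertex 6.8 6.9 0.0
      vertex 4.6 8.0 0.0
      vertex 4.6 8.0 17.7
    endloop
  endfacet
  facet normal 0.4472 0.8944 0.0000
    outer loop
      vertex 6.8 6.9 0.0
      vertex 4.6 8.0 17.7
      vertex 6.8 6.9 17.7
    endloop
  endfacet
  facet normal -0.1961 0.9806 0.0000
    outer loop
      vertex 4.6 8.0 0.0
      vertex 2.1 7.5 0.0
      vertex 2.1 7.5 17.7
    endloop
  endfacet
  facet normal -0.1961 0.9806 0.0000
    outer loop
      vertex 4.6 8.0 0.0
      vertex 2.1 7.5 17.7
      vertex 4.6 8.0 17.7
    endloop
  endfacet
  facet normal -0.7071 0.7071 0.0000
    outer loop
      vertex 2.1 7.5 0.0
      vertex 0.4 5.8 0.0
      vertex 0.4 5.8 17.7
    endloop
  endfacet
  facet normal -0.7071 0.7071 0.0000
    outer loop
      vertex 2.1 7.5 0.0
      vertex 0.4 5.8 17.7
      vertex 2.1 7.5 17.7
    endloop
  endfacet
  facet normal -0.9929 0.1191 0.0000
    outer loop
      vertex 0.4 5.8 0.0
      vertex 0.1 3.3 0.0
      vertex 0.1 3.3 17.7
    endloop
  endfacet
  facet normal -0.9929 0.1191 0.0000
    outer loop
      vertex 0.4 5.8 0.0
      vertex 0.1 3.3 17.7
      vertex 0.4 5.8 17.7
    endloop
  endfacet
  facet normal -0.8944 -0.4472 0.0000
    outer loop
      vertex 0.1 3.3 0.0
      vertex 1.2 1.1 0.0
      vertex 1.2 1.1 17.7
    endloop
  endfacet
  facet normal -0.8944 -0.4472 0.0000
    outer loop
      vertex 0.1 3.3 0.0
      vertex 1.2 1.1 17.7
      vertex 0.1 3.3 17.7
    endloop
  endfacet
  facet normal -0.4472 -0.8944 0.0000
    outer loop
      vertex 1.2 1.1 0.0
      vertex 3.4 0.0 0.0
      vertex 3.4 0.0 17.7
    endloop
  endfacet
  facet normal -0.4472 -0.8944 0.0000
    outer loop
      vertex 1.2 1.1 0.0
      vertex 3.4 0.0 17.7
      vertex 1.2 1.1 17.7
    endloop
  endfacet
  facet normal 0.1961 -0.9806 0.0000
    outer loop
      vertex 3.4 0.0 0.0
      vertex 5.9 0.5 0.0
      vertex 5.9 0.5 17.7
    endloop
  endfacet
  facet normal 0.1961 -0.9806 0.0000
    outer loop
      vertex 3.4 0.0 0.0
      vertex 5.9 0.5 17.7
      vertex 3.4 0.0 17.7
    endloop
  endfacet
  facet normal 0.7071 -0.7071 0.0000
    outer loop
      vertex 5.9 0.5 0.0
      vertex 7.6 2.2 0.0
      vertex 7.6 2.2 17.7
    endloop
  endfacet
  facet normal 0.7071 -0.7071 0.0000
    outer loop
      vertex 5.9 0.5 0.0
      vertex 7.6 2.2 17.7
      vertex 5.9 0.5 17.7
    endloop
  endfacet
  facet normal 0.9929 -0.1191 0.0000
    outer loop
      vertex 7.6 2.2 0.0
      vertex 7.9 4.7 0.0
      vertex 7.9 4.7 17.7
    endloop
  endfacet
  facet normal 0.9929 -0.1191 0.0000
    outer loop
      vertex 7.6 2.2 0.0
      vertex 7.9 4.7 17.7
      vertex 7.6 2.2 17.7
    endloop
  endfacet
endsolid part

The G0 Z moves step by Δz≈4.4 mm. Every layer's G1 loop is the same polygon, so the solid is a straight extrusion of it from z=0 to z≈17.7. Closing with flat bottom and top caps and triangulating gives 36 facets — a regular 10-sided prism (a cylinder approximated with 10 flat sides), circumscribed radius ≈ 4 mm, height ≈ 17.7 mm.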